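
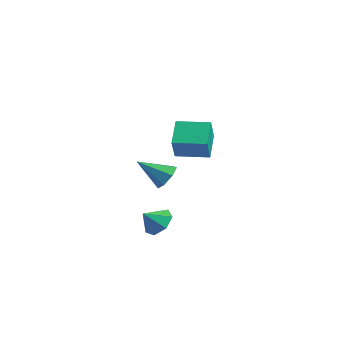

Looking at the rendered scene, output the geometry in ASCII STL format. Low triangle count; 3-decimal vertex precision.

solid 
facet normal 0.231 0.693 -0.683
outer loop
vertex -0.31 0.048 -3.329
vertex -0.683 0.62 -2.875
vertex 0.101 0.381 -2.852
endloop
endfacet
facet normal 0.496 -0.852 0.168
outer loop
vertex -0.31 0.048 -3.329
vertex 0.101 0.381 -2.852
vertex -0.917 -0.08 -2.185
endloop
endfacet
facet normal 0.231 0.693 -0.683
outer loop
vertex 0.101 0.381 -2.852
vertex -0.683 0.62 -2.875
vertex -0.079 0.894 -2.393
endloop
endfacet
facet normal 0.622 -0.390 0.679
outer loop
vertex 0.101 0.381 -2.852
vertex -0.079 0.894 -2.393
vertex -0.917 -0.08 -2.185
endloop
endfacet
facet normal 0.231 0.693 -0.683
outer loop
vertex -0.079 0.894 -2.393
vertex -0.683 0.62 -2.875
vertex -0.714 1.2 -2.297
endloop
endfacet
facet normal 0.176 0.058 0.983
outer loop
vertex -0.079 0.894 -2.393
vertex -0.714 1.2 -2.297
vertex -0.917 -0.08 -2.185
endloop
endfacet
facet normal 0.231 0.693 -0.683
outer loop
vertex -0.714 1.2 -2.297
vertex -0.683 0.62 -2.875
vertex -1.326 1.07 -2.636
endloop
endfacet
facet normal -0.504 0.154 0.850
outer loop
vertex -0.714 1.2 -2.297
vertex -1.326 1.07 -2.636
vertex -0.917 -0.08 -2.185
endloop
endfacet
facet normal 0.230 0.692 -0.684
outer loop
vertex -1.326 1.07 -2.636
vertex -0.683 0.62 -2.875
vertex -1.454 0.6 -3.155
endloop
endfacet
facet normal -0.908 -0.174 0.381
outer loop
vertex -1.326 1.07 -2.636
vertex -1.454 0.6 -3.155
vertex -0.917 -0.08 -2.185
endloop
endfacet
facet normal 0.230 0.692 -0.684
outer loop
vertex -1.454 0.6 -3.155
vertex -0.683 0.62 -2.875
vertex -1.002 0.145 -3.463
endloop
endfacet
facet normal -0.731 -0.678 -0.071
outer loop
vertex -1.454 0.6 -3.155
vertex -1.002 0.145 -3.463
vertex -0.917 -0.08 -2.185
endloop
endfacet
facet normal 0.230 0.693 -0.684
outer loop
vertex -1.002 0.145 -3.463
vertex -0.683 0.62 -2.875
vertex -0.31 0.048 -3.329
endloop
endfacet
facet normal -0.105 -0.981 -0.166
outer loop
vertex -1.002 0.145 -3.463
vertex -0.31 0.048 -3.329
vertex -0.917 -0.08 -2.185
endloop
endfacet
facet normal 0.571 0.591 -0.570
outer loop
vertex -2.478 2.976 -1.404
vertex -3.101 3.196 -1.8
vertex -2.797 3.513 -1.167
endloop
endfacet
facet normal 0.400 -0.160 0.902
outer loop
vertex -2.478 2.976 -1.404
vertex -2.797 3.513 -1.167
vertex -4.059 2.204 -0.84
endloop
endfacet
facet normal 0.571 0.591 -0.570
outer loop
vertex -2.797 3.513 -1.167
vertex -3.101 3.196 -1.8
vertex -3.345 3.812 -1.406
endloop
endfacet
facet normal -0.177 0.396 0.901
outer loop
vertex -2.797 3.513 -1.167
vertex -3.345 3.812 -1.406
vertex -4.059 2.204 -0.84
endloop
endfacet
facet normal 0.571 0.591 -0.570
outer loop
vertex -3.345 3.812 -1.406
vertex -3.101 3.196 -1.8
vertex -3.709 3.646 -1.942
endloop
endfacet
facet normal -0.786 0.484 0.384
outer loop
vertex -3.345 3.812 -1.406
vertex -3.709 3.646 -1.942
vertex -4.059 2.204 -0.84
endloop
endfacet
facet normal 0.570 0.590 -0.571
outer loop
vertex -3.709 3.646 -1.942
vertex -3.101 3.196 -1.8
vertex -3.616 3.142 -2.37
endloop
endfacet
facet normal -0.966 0.039 -0.256
outer loop
vertex -3.709 3.646 -1.942
vertex -3.616 3.142 -2.37
vertex -4.059 2.204 -0.84
endloop
endfacet
facet normal 0.570 0.591 -0.571
outer loop
vertex -3.616 3.142 -2.37
vertex -3.101 3.196 -1.8
vertex -3.134 2.678 -2.369
endloop
endfacet
facet normal -0.583 -0.607 -0.541
outer loop
vertex -3.616 3.142 -2.37
vertex -3.134 2.678 -2.369
vertex -4.059 2.204 -0.84
endloop
endfacet
facet normal 0.570 0.591 -0.571
outer loop
vertex -3.134 2.678 -2.369
vertex -3.101 3.196 -1.8
vertex -2.628 2.605 -1.939
endloop
endfacet
facet normal 0.076 -0.964 -0.253
outer loop
vertex -3.134 2.678 -2.369
vertex -2.628 2.605 -1.939
vertex -4.059 2.204 -0.84
endloop
endfacet
facet normal 0.571 0.591 -0.570
outer loop
vertex -2.628 2.605 -1.939
vertex -3.101 3.196 -1.8
vertex -2.478 2.976 -1.404
endloop
endfacet
facet normal 0.512 -0.766 0.388
outer loop
vertex -2.628 2.605 -1.939
vertex -2.478 2.976 -1.404
vertex -4.059 2.204 -0.84
endloop
endfacet
facet normal -0.317 0.417 -0.852
outer loop
vertex 0.241 0.991 2.737
vertex 1.394 1.95 2.777
vertex 1.024 0.08 2.0
endloop
endfacet
facet normal -0.769 -0.639 -0.027
outer loop
vertex 1.426 -0.45 3.083
vertex 0.241 0.991 2.737
vertex 1.024 0.08 2.0
endloop
endfacet
facet normal -0.317 0.417 -0.852
outer loop
vertex 1.024 0.08 2.0
vertex 1.394 1.95 2.777
vertex 2.177 1.038 2.04
endloop
endfacet
facet normal 0.555 -0.647 -0.523
outer loop
vertex 2.177 1.038 2.04
vertex 1.426 -0.45 3.083
vertex 1.024 0.08 2.0
endloop
endfacet
facet normal -0.556 0.646 0.523
outer loop
vertex 0.241 0.991 2.737
vertex 1.796 1.42 3.86
vertex 1.394 1.95 2.777
endloop
endfacet
facet normal -0.769 -0.639 -0.027
outer loop
vertex 0.643 0.462 3.82
vertex 0.241 0.991 2.737
vertex 1.426 -0.45 3.083
endloop
endfacet
facet normal -0.556 0.647 0.522
outer loop
vertex 0.643 0.462 3.82
vertex 1.796 1.42 3.86
vertex 0.241 0.991 2.737
endloop
endfacet
facet normal 0.769 0.639 0.027
outer loop
vertex 1.394 1.95 2.777
vertex 1.796 1.42 3.86
vertex 2.177 1.038 2.04
endloop
endfacet
facet normal 0.556 -0.647 -0.522
outer loop
vertex 2.579 0.509 3.123
vertex 1.426 -0.45 3.083
vertex 2.177 1.038 2.04
endloop
endfacet
facet normal 0.769 0.639 0.027
outer loop
vertex 2.177 1.038 2.04
vertex 1.796 1.42 3.86
vertex 2.579 0.509 3.123
endloop
endfacet
facet normal 0.317 -0.417 0.852
outer loop
vertex 2.579 0.509 3.123
vertex 0.643 0.462 3.82
vertex 1.426 -0.45 3.083
endloop
endfacet
facet normal 0.317 -0.417 0.852
outer loop
vertex 1.796 1.42 3.86
vertex 0.643 0.462 3.82
vertex 2.579 0.509 3.123
endloop
endfacet

endsolid


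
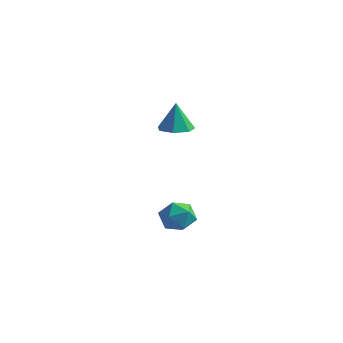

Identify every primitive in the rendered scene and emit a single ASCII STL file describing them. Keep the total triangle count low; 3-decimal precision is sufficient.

solid 
facet normal 0.047 -0.065 -0.997
outer loop
vertex -2.905 0.332 3.003
vertex -3.676 -0.381 3.013
vertex -3.752 0.663 2.941
endloop
endfacet
facet normal 0.306 0.860 0.409
outer loop
vertex -2.905 0.332 3.003
vertex -3.752 0.663 2.941
vertex -3.764 -0.259 4.887
endloop
endfacet
facet normal 0.047 -0.065 -0.997
outer loop
vertex -3.752 0.663 2.941
vertex -3.676 -0.381 3.013
vertex -4.541 0.208 2.934
endloop
endfacet
facet normal -0.465 0.801 0.377
outer loop
vertex -3.752 0.663 2.941
vertex -4.541 0.208 2.934
vertex -3.764 -0.259 4.887
endloop
endfacet
facet normal 0.047 -0.065 -0.997
outer loop
vertex -4.541 0.208 2.934
vertex -3.676 -0.381 3.013
vertex -4.679 -0.691 2.986
endloop
endfacet
facet normal -0.903 0.162 0.398
outer loop
vertex -4.541 0.208 2.934
vertex -4.679 -0.691 2.986
vertex -3.764 -0.259 4.887
endloop
endfacet
facet normal 0.047 -0.066 -0.997
outer loop
vertex -4.679 -0.691 2.986
vertex -3.676 -0.381 3.013
vertex -4.061 -1.357 3.059
endloop
endfacet
facet normal -0.676 -0.578 0.457
outer loop
vertex -4.679 -0.691 2.986
vertex -4.061 -1.357 3.059
vertex -3.764 -0.259 4.887
endloop
endfacet
facet normal 0.047 -0.065 -0.997
outer loop
vertex -4.061 -1.357 3.059
vertex -3.676 -0.381 3.013
vertex -3.153 -1.288 3.097
endloop
endfacet
facet normal 0.044 -0.860 0.509
outer loop
vertex -4.061 -1.357 3.059
vertex -3.153 -1.288 3.097
vertex -3.764 -0.259 4.887
endloop
endfacet
facet normal 0.047 -0.065 -0.997
outer loop
vertex -3.153 -1.288 3.097
vertex -3.676 -0.381 3.013
vertex -2.639 -0.537 3.072
endloop
endfacet
facet normal 0.715 -0.472 0.516
outer loop
vertex -3.153 -1.288 3.097
vertex -2.639 -0.537 3.072
vertex -3.764 -0.259 4.887
endloop
endfacet
facet normal 0.047 -0.065 -0.997
outer loop
vertex -2.639 -0.537 3.072
vertex -3.676 -0.381 3.013
vertex -2.905 0.332 3.003
endloop
endfacet
facet normal 0.832 0.292 0.471
outer loop
vertex -2.639 -0.537 3.072
vertex -2.905 0.332 3.003
vertex -3.764 -0.259 4.887
endloop
endfacet
facet normal -0.327 0.449 0.831
outer loop
vertex -3.776 -0.682 -2.835
vertex -3.12 -1.388 -2.195
vertex -2.691 -0.382 -2.57
endloop
endfacet
facet normal -0.319 0.905 0.282
outer loop
vertex -3.776 -0.682 -2.835
vertex -2.691 -0.382 -2.57
vertex -3.099 -0.194 -3.636
endloop
endfacet
facet normal -0.734 0.638 -0.232
outer loop
vertex -3.776 -0.682 -2.835
vertex -3.099 -0.194 -3.636
vertex -3.782 -1.083 -3.919
endloop
endfacet
facet normal -1.000 0.016 -0.000
outer loop
vertex -3.776 -0.682 -2.835
vertex -3.782 -1.083 -3.919
vertex -3.794 -1.822 -3.029
endloop
endfacet
facet normal -0.748 -0.100 0.656
outer loop
vertex -3.776 -0.682 -2.835
vertex -3.794 -1.822 -3.029
vertex -3.12 -1.388 -2.195
endloop
endfacet
facet normal 0.348 0.937 0.032
outer loop
vertex -3.099 -0.194 -3.636
vertex -2.691 -0.382 -2.57
vertex -2.026 -0.598 -3.491
endloop
endfacet
facet normal 0.336 0.200 0.920
outer loop
vertex -2.691 -0.382 -2.57
vertex -3.12 -1.388 -2.195
vertex -2.038 -1.337 -2.601
endloop
endfacet
facet normal -0.345 -0.689 0.638
outer loop
vertex -3.12 -1.388 -2.195
vertex -3.794 -1.822 -3.029
vertex -2.721 -2.226 -2.884
endloop
endfacet
facet normal -0.753 -0.501 -0.426
outer loop
vertex -3.794 -1.822 -3.029
vertex -3.782 -1.083 -3.919
vertex -3.129 -2.038 -3.95
endloop
endfacet
facet normal -0.324 0.504 -0.801
outer loop
vertex -3.782 -1.083 -3.919
vertex -3.099 -0.194 -3.636
vertex -2.7 -1.032 -4.325
endloop
endfacet
facet normal 1.000 -0.016 0.000
outer loop
vertex -2.044 -1.738 -3.685
vertex -2.026 -0.598 -3.491
vertex -2.038 -1.337 -2.601
endloop
endfacet
facet normal 0.734 -0.638 0.232
outer loop
vertex -2.044 -1.738 -3.685
vertex -2.038 -1.337 -2.601
vertex -2.721 -2.226 -2.884
endloop
endfacet
facet normal 0.319 -0.905 -0.282
outer loop
vertex -2.044 -1.738 -3.685
vertex -2.721 -2.226 -2.884
vertex -3.129 -2.038 -3.95
endloop
endfacet
facet normal 0.327 -0.449 -0.831
outer loop
vertex -2.044 -1.738 -3.685
vertex -3.129 -2.038 -3.95
vertex -2.7 -1.032 -4.325
endloop
endfacet
facet normal 0.748 0.100 -0.656
outer loop
vertex -2.044 -1.738 -3.685
vertex -2.7 -1.032 -4.325
vertex -2.026 -0.598 -3.491
endloop
endfacet
facet normal 0.753 0.501 0.426
outer loop
vertex -2.038 -1.337 -2.601
vertex -2.026 -0.598 -3.491
vertex -2.691 -0.382 -2.57
endloop
endfacet
facet normal 0.324 -0.504 0.801
outer loop
vertex -2.721 -2.226 -2.884
vertex -2.038 -1.337 -2.601
vertex -3.12 -1.388 -2.195
endloop
endfacet
facet normal -0.348 -0.937 -0.032
outer loop
vertex -3.129 -2.038 -3.95
vertex -2.721 -2.226 -2.884
vertex -3.794 -1.822 -3.029
endloop
endfacet
facet normal -0.336 -0.200 -0.920
outer loop
vertex -2.7 -1.032 -4.325
vertex -3.129 -2.038 -3.95
vertex -3.782 -1.083 -3.919
endloop
endfacet
facet normal 0.345 0.689 -0.638
outer loop
vertex -2.026 -0.598 -3.491
vertex -2.7 -1.032 -4.325
vertex -3.099 -0.194 -3.636
endloop
endfacet

endsolid


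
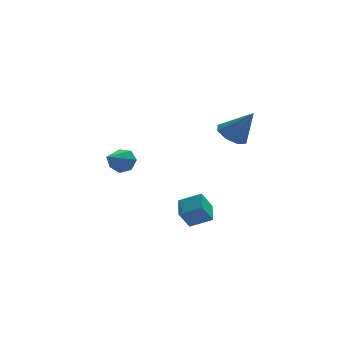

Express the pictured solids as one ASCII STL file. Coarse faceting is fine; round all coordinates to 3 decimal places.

solid 
facet normal -0.494 0.289 -0.820
outer loop
vertex 3.426 0.248 2.89
vertex 2.961 -0.463 2.92
vertex 2.884 0.32 3.242
endloop
endfacet
facet normal 0.426 0.753 0.501
outer loop
vertex 3.426 0.248 2.89
vertex 2.884 0.32 3.242
vertex 3.839 -0.977 4.38
endloop
endfacet
facet normal -0.493 0.289 -0.821
outer loop
vertex 2.884 0.32 3.242
vertex 2.961 -0.463 2.92
vertex 2.386 -0.066 3.405
endloop
endfacet
facet normal -0.180 0.571 0.801
outer loop
vertex 2.884 0.32 3.242
vertex 2.386 -0.066 3.405
vertex 3.839 -0.977 4.38
endloop
endfacet
facet normal -0.493 0.289 -0.821
outer loop
vertex 2.386 -0.066 3.405
vertex 2.961 -0.463 2.92
vertex 2.225 -0.685 3.284
endloop
endfacet
facet normal -0.564 -0.015 0.826
outer loop
vertex 2.386 -0.066 3.405
vertex 2.225 -0.685 3.284
vertex 3.839 -0.977 4.38
endloop
endfacet
facet normal -0.493 0.288 -0.821
outer loop
vertex 2.225 -0.685 3.284
vertex 2.961 -0.463 2.92
vertex 2.495 -1.174 2.95
endloop
endfacet
facet normal -0.500 -0.659 0.561
outer loop
vertex 2.225 -0.685 3.284
vertex 2.495 -1.174 2.95
vertex 3.839 -0.977 4.38
endloop
endfacet
facet normal -0.494 0.289 -0.820
outer loop
vertex 2.495 -1.174 2.95
vertex 2.961 -0.463 2.92
vertex 3.038 -1.246 2.598
endloop
endfacet
facet normal -0.027 -0.987 0.161
outer loop
vertex 2.495 -1.174 2.95
vertex 3.038 -1.246 2.598
vertex 3.839 -0.977 4.38
endloop
endfacet
facet normal -0.494 0.289 -0.820
outer loop
vertex 3.038 -1.246 2.598
vertex 2.961 -0.463 2.92
vertex 3.535 -0.859 2.435
endloop
endfacet
facet normal 0.580 -0.803 -0.139
outer loop
vertex 3.038 -1.246 2.598
vertex 3.535 -0.859 2.435
vertex 3.839 -0.977 4.38
endloop
endfacet
facet normal -0.494 0.289 -0.820
outer loop
vertex 3.535 -0.859 2.435
vertex 2.961 -0.463 2.92
vertex 3.696 -0.241 2.556
endloop
endfacet
facet normal 0.962 -0.219 -0.164
outer loop
vertex 3.535 -0.859 2.435
vertex 3.696 -0.241 2.556
vertex 3.839 -0.977 4.38
endloop
endfacet
facet normal -0.493 0.288 -0.821
outer loop
vertex 3.696 -0.241 2.556
vertex 2.961 -0.463 2.92
vertex 3.426 0.248 2.89
endloop
endfacet
facet normal 0.899 0.427 0.102
outer loop
vertex 3.696 -0.241 2.556
vertex 3.426 0.248 2.89
vertex 3.839 -0.977 4.38
endloop
endfacet
facet normal 0.567 0.677 -0.470
outer loop
vertex -1.145 2.668 0.988
vertex -1.578 2.615 0.39
vertex -1.644 3.072 0.968
endloop
endfacet
facet normal 0.049 0.110 0.993
outer loop
vertex -1.145 2.668 0.988
vertex -1.644 3.072 0.968
vertex -2.542 1.465 1.19
endloop
endfacet
facet normal 0.567 0.676 -0.470
outer loop
vertex -1.644 3.072 0.968
vertex -1.578 2.615 0.39
vertex -2.093 3.132 0.513
endloop
endfacet
facet normal -0.612 0.433 0.661
outer loop
vertex -1.644 3.072 0.968
vertex -2.093 3.132 0.513
vertex -2.542 1.465 1.19
endloop
endfacet
facet normal 0.567 0.676 -0.470
outer loop
vertex -2.093 3.132 0.513
vertex -1.578 2.615 0.39
vertex -2.154 2.802 -0.035
endloop
endfacet
facet normal -0.969 0.245 -0.040
outer loop
vertex -2.093 3.132 0.513
vertex -2.154 2.802 -0.035
vertex -2.542 1.465 1.19
endloop
endfacet
facet normal 0.567 0.676 -0.471
outer loop
vertex -2.154 2.802 -0.035
vertex -1.578 2.615 0.39
vertex -1.781 2.331 -0.262
endloop
endfacet
facet normal -0.751 -0.314 -0.581
outer loop
vertex -2.154 2.802 -0.035
vertex -1.781 2.331 -0.262
vertex -2.542 1.465 1.19
endloop
endfacet
facet normal 0.567 0.676 -0.471
outer loop
vertex -1.781 2.331 -0.262
vertex -1.578 2.615 0.39
vertex -1.256 2.074 0.001
endloop
endfacet
facet normal -0.124 -0.822 -0.555
outer loop
vertex -1.781 2.331 -0.262
vertex -1.256 2.074 0.001
vertex -2.542 1.465 1.19
endloop
endfacet
facet normal 0.568 0.676 -0.469
outer loop
vertex -1.256 2.074 0.001
vertex -1.578 2.615 0.39
vertex -0.973 2.223 0.558
endloop
endfacet
facet normal 0.440 -0.898 0.016
outer loop
vertex -1.256 2.074 0.001
vertex -0.973 2.223 0.558
vertex -2.542 1.465 1.19
endloop
endfacet
facet normal 0.568 0.675 -0.471
outer loop
vertex -0.973 2.223 0.558
vertex -1.578 2.615 0.39
vertex -1.145 2.668 0.988
endloop
endfacet
facet normal 0.518 -0.483 0.706
outer loop
vertex -0.973 2.223 0.558
vertex -1.145 2.668 0.988
vertex -2.542 1.465 1.19
endloop
endfacet
facet normal -0.504 -0.200 0.840
outer loop
vertex 1.725 0.176 -1.935
vertex 1.953 1.294 -1.532
vertex 0.688 0.576 -2.461
endloop
endfacet
facet normal -0.188 -0.924 -0.332
outer loop
vertex 1.267 0.806 -3.428
vertex 1.725 0.176 -1.935
vertex 0.688 0.576 -2.461
endloop
endfacet
facet normal -0.504 -0.199 0.840
outer loop
vertex 0.688 0.576 -2.461
vertex 1.953 1.294 -1.532
vertex 0.916 1.694 -2.059
endloop
endfacet
facet normal -0.843 0.326 -0.427
outer loop
vertex 0.916 1.694 -2.059
vertex 1.267 0.806 -3.428
vertex 0.688 0.576 -2.461
endloop
endfacet
facet normal 0.843 -0.326 0.427
outer loop
vertex 1.725 0.176 -1.935
vertex 2.532 1.524 -2.499
vertex 1.953 1.294 -1.532
endloop
endfacet
facet normal -0.188 -0.924 -0.332
outer loop
vertex 2.304 0.406 -2.901
vertex 1.725 0.176 -1.935
vertex 1.267 0.806 -3.428
endloop
endfacet
facet normal 0.843 -0.326 0.428
outer loop
vertex 2.304 0.406 -2.901
vertex 2.532 1.524 -2.499
vertex 1.725 0.176 -1.935
endloop
endfacet
facet normal 0.188 0.924 0.332
outer loop
vertex 1.953 1.294 -1.532
vertex 2.532 1.524 -2.499
vertex 0.916 1.694 -2.059
endloop
endfacet
facet normal -0.843 0.326 -0.428
outer loop
vertex 1.495 1.924 -3.025
vertex 1.267 0.806 -3.428
vertex 0.916 1.694 -2.059
endloop
endfacet
facet normal 0.188 0.924 0.333
outer loop
vertex 0.916 1.694 -2.059
vertex 2.532 1.524 -2.499
vertex 1.495 1.924 -3.025
endloop
endfacet
facet normal 0.504 0.200 -0.840
outer loop
vertex 1.495 1.924 -3.025
vertex 2.304 0.406 -2.901
vertex 1.267 0.806 -3.428
endloop
endfacet
facet normal 0.503 0.200 -0.841
outer loop
vertex 2.532 1.524 -2.499
vertex 2.304 0.406 -2.901
vertex 1.495 1.924 -3.025
endloop
endfacet

endsolid


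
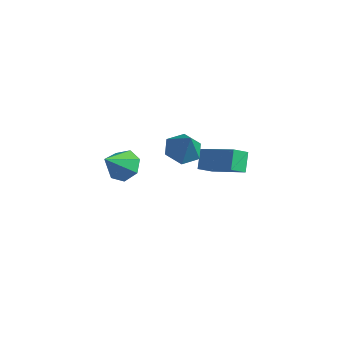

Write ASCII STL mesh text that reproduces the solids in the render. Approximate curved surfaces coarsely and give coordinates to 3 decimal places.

solid 
facet normal 0.075 0.720 -0.690
outer loop
vertex -1.11 -2.458 1.283
vertex -1.656 -2.842 0.823
vertex -1.781 -2.281 1.395
endloop
endfacet
facet normal 0.223 0.251 0.942
outer loop
vertex -1.11 -2.458 1.283
vertex -1.781 -2.281 1.395
vertex -1.764 -3.878 1.817
endloop
endfacet
facet normal 0.076 0.720 -0.690
outer loop
vertex -1.781 -2.281 1.395
vertex -1.656 -2.842 0.823
vertex -2.358 -2.526 1.076
endloop
endfacet
facet normal -0.540 0.210 0.815
outer loop
vertex -1.781 -2.281 1.395
vertex -2.358 -2.526 1.076
vertex -1.764 -3.878 1.817
endloop
endfacet
facet normal 0.075 0.720 -0.690
outer loop
vertex -2.358 -2.526 1.076
vertex -1.656 -2.842 0.823
vertex -2.406 -3.008 0.568
endloop
endfacet
facet normal -0.921 -0.235 0.310
outer loop
vertex -2.358 -2.526 1.076
vertex -2.406 -3.008 0.568
vertex -1.764 -3.878 1.817
endloop
endfacet
facet normal 0.075 0.720 -0.689
outer loop
vertex -2.406 -3.008 0.568
vertex -1.656 -2.842 0.823
vertex -1.89 -3.365 0.251
endloop
endfacet
facet normal -0.636 -0.747 -0.194
outer loop
vertex -2.406 -3.008 0.568
vertex -1.89 -3.365 0.251
vertex -1.764 -3.878 1.817
endloop
endfacet
facet normal 0.076 0.720 -0.690
outer loop
vertex -1.89 -3.365 0.251
vertex -1.656 -2.842 0.823
vertex -1.197 -3.328 0.366
endloop
endfacet
facet normal 0.103 -0.943 -0.317
outer loop
vertex -1.89 -3.365 0.251
vertex -1.197 -3.328 0.366
vertex -1.764 -3.878 1.817
endloop
endfacet
facet normal 0.075 0.720 -0.690
outer loop
vertex -1.197 -3.328 0.366
vertex -1.656 -2.842 0.823
vertex -0.85 -2.924 0.825
endloop
endfacet
facet normal 0.739 -0.673 0.034
outer loop
vertex -1.197 -3.328 0.366
vertex -0.85 -2.924 0.825
vertex -1.764 -3.878 1.817
endloop
endfacet
facet normal 0.075 0.720 -0.690
outer loop
vertex -0.85 -2.924 0.825
vertex -1.656 -2.842 0.823
vertex -1.11 -2.458 1.283
endloop
endfacet
facet normal 0.792 -0.142 0.594
outer loop
vertex -0.85 -2.924 0.825
vertex -1.11 -2.458 1.283
vertex -1.764 -3.878 1.817
endloop
endfacet
facet normal -0.470 0.205 -0.859
outer loop
vertex -0.441 -0.605 0.174
vertex -0.882 0.01 0.562
vertex -0.136 0.188 0.196
endloop
endfacet
facet normal 0.933 -0.358 -0.044
outer loop
vertex -0.441 -0.605 0.174
vertex -0.136 0.188 0.196
vertex -0.238 -0.27 1.738
endloop
endfacet
facet normal -0.470 0.203 -0.859
outer loop
vertex -0.136 0.188 0.196
vertex -0.882 0.01 0.562
vertex -0.577 0.803 0.583
endloop
endfacet
facet normal 0.852 0.485 0.200
outer loop
vertex -0.136 0.188 0.196
vertex -0.577 0.803 0.583
vertex -0.238 -0.27 1.738
endloop
endfacet
facet normal -0.470 0.204 -0.859
outer loop
vertex -0.577 0.803 0.583
vertex -0.882 0.01 0.562
vertex -1.323 0.624 0.949
endloop
endfacet
facet normal 0.141 0.746 0.651
outer loop
vertex -0.577 0.803 0.583
vertex -1.323 0.624 0.949
vertex -0.238 -0.27 1.738
endloop
endfacet
facet normal -0.470 0.204 -0.859
outer loop
vertex -1.323 0.624 0.949
vertex -0.882 0.01 0.562
vertex -1.628 -0.169 0.928
endloop
endfacet
facet normal -0.488 0.165 0.857
outer loop
vertex -1.323 0.624 0.949
vertex -1.628 -0.169 0.928
vertex -0.238 -0.27 1.738
endloop
endfacet
facet normal -0.470 0.204 -0.859
outer loop
vertex -1.628 -0.169 0.928
vertex -0.882 0.01 0.562
vertex -1.187 -0.784 0.54
endloop
endfacet
facet normal -0.406 -0.678 0.613
outer loop
vertex -1.628 -0.169 0.928
vertex -1.187 -0.784 0.54
vertex -0.238 -0.27 1.738
endloop
endfacet
facet normal -0.470 0.204 -0.859
outer loop
vertex -1.187 -0.784 0.54
vertex -0.882 0.01 0.562
vertex -0.441 -0.605 0.174
endloop
endfacet
facet normal 0.304 -0.939 0.162
outer loop
vertex -1.187 -0.784 0.54
vertex -0.441 -0.605 0.174
vertex -0.238 -0.27 1.738
endloop
endfacet
facet normal -0.905 -0.017 -0.426
outer loop
vertex -1.496 1.741 -2.114
vertex -1.866 2.378 -1.353
vertex -1.274 2.467 -2.615
endloop
endfacet
facet normal 0.350 -0.602 -0.718
outer loop
vertex 0.526 2.502 -1.767
vertex -1.496 1.741 -2.114
vertex -1.274 2.467 -2.615
endloop
endfacet
facet normal -0.905 -0.017 -0.426
outer loop
vertex -1.274 2.467 -2.615
vertex -1.866 2.378 -1.353
vertex -1.644 3.105 -1.854
endloop
endfacet
facet normal 0.244 0.798 -0.551
outer loop
vertex -1.644 3.105 -1.854
vertex 0.526 2.502 -1.767
vertex -1.274 2.467 -2.615
endloop
endfacet
facet normal -0.244 -0.799 0.550
outer loop
vertex -1.496 1.741 -2.114
vertex -0.066 2.413 -0.505
vertex -1.866 2.378 -1.353
endloop
endfacet
facet normal 0.350 -0.602 -0.718
outer loop
vertex 0.304 1.775 -1.266
vertex -1.496 1.741 -2.114
vertex 0.526 2.502 -1.767
endloop
endfacet
facet normal -0.244 -0.798 0.551
outer loop
vertex 0.304 1.775 -1.266
vertex -0.066 2.413 -0.505
vertex -1.496 1.741 -2.114
endloop
endfacet
facet normal -0.350 0.602 0.718
outer loop
vertex -1.866 2.378 -1.353
vertex -0.066 2.413 -0.505
vertex -1.644 3.105 -1.854
endloop
endfacet
facet normal 0.244 0.799 -0.550
outer loop
vertex 0.156 3.139 -1.006
vertex 0.526 2.502 -1.767
vertex -1.644 3.105 -1.854
endloop
endfacet
facet normal -0.350 0.602 0.718
outer loop
vertex -1.644 3.105 -1.854
vertex -0.066 2.413 -0.505
vertex 0.156 3.139 -1.006
endloop
endfacet
facet normal 0.905 0.017 0.426
outer loop
vertex 0.156 3.139 -1.006
vertex 0.304 1.775 -1.266
vertex 0.526 2.502 -1.767
endloop
endfacet
facet normal 0.905 0.017 0.426
outer loop
vertex -0.066 2.413 -0.505
vertex 0.304 1.775 -1.266
vertex 0.156 3.139 -1.006
endloop
endfacet

endsolid


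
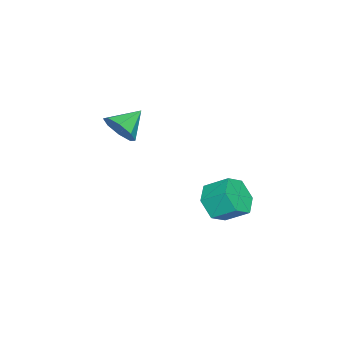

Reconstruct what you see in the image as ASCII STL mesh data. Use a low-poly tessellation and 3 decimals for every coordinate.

solid 
facet normal 0.779 -0.414 -0.470
outer loop
vertex -1.784 -2.419 1.148
vertex -2.38 -2.679 0.389
vertex -1.822 -1.878 0.608
endloop
endfacet
facet normal 0.134 0.705 0.697
outer loop
vertex -1.784 -2.419 1.148
vertex -1.822 -1.878 0.608
vertex -3.58 -2.041 1.111
endloop
endfacet
facet normal 0.780 -0.415 -0.469
outer loop
vertex -1.822 -1.878 0.608
vertex -2.38 -2.679 0.389
vertex -2.187 -1.807 -0.061
endloop
endfacet
facet normal -0.053 0.990 0.134
outer loop
vertex -1.822 -1.878 0.608
vertex -2.187 -1.807 -0.061
vertex -3.58 -2.041 1.111
endloop
endfacet
facet normal 0.780 -0.415 -0.469
outer loop
vertex -2.187 -1.807 -0.061
vertex -2.38 -2.679 0.389
vertex -2.665 -2.246 -0.467
endloop
endfacet
facet normal -0.444 0.819 -0.364
outer loop
vertex -2.187 -1.807 -0.061
vertex -2.665 -2.246 -0.467
vertex -3.58 -2.041 1.111
endloop
endfacet
facet normal 0.780 -0.414 -0.469
outer loop
vertex -2.665 -2.246 -0.467
vertex -2.38 -2.679 0.389
vertex -2.975 -2.939 -0.371
endloop
endfacet
facet normal -0.810 0.292 -0.508
outer loop
vertex -2.665 -2.246 -0.467
vertex -2.975 -2.939 -0.371
vertex -3.58 -2.041 1.111
endloop
endfacet
facet normal 0.780 -0.414 -0.469
outer loop
vertex -2.975 -2.939 -0.371
vertex -2.38 -2.679 0.389
vertex -2.937 -3.48 0.169
endloop
endfacet
facet normal -0.936 -0.279 -0.213
outer loop
vertex -2.975 -2.939 -0.371
vertex -2.937 -3.48 0.169
vertex -3.58 -2.041 1.111
endloop
endfacet
facet normal 0.780 -0.414 -0.470
outer loop
vertex -2.937 -3.48 0.169
vertex -2.38 -2.679 0.389
vertex -2.572 -3.551 0.838
endloop
endfacet
facet normal -0.749 -0.563 0.349
outer loop
vertex -2.937 -3.48 0.169
vertex -2.572 -3.551 0.838
vertex -3.58 -2.041 1.111
endloop
endfacet
facet normal 0.779 -0.414 -0.470
outer loop
vertex -2.572 -3.551 0.838
vertex -2.38 -2.679 0.389
vertex -2.094 -3.112 1.244
endloop
endfacet
facet normal -0.359 -0.393 0.847
outer loop
vertex -2.572 -3.551 0.838
vertex -2.094 -3.112 1.244
vertex -3.58 -2.041 1.111
endloop
endfacet
facet normal 0.779 -0.414 -0.470
outer loop
vertex -2.094 -3.112 1.244
vertex -2.38 -2.679 0.389
vertex -1.784 -2.419 1.148
endloop
endfacet
facet normal 0.008 0.134 0.991
outer loop
vertex -2.094 -3.112 1.244
vertex -1.784 -2.419 1.148
vertex -3.58 -2.041 1.111
endloop
endfacet
facet normal 0.018 -0.830 -0.558
outer loop
vertex -0.242 2.586 -3.053
vertex -1.277 2.38 -2.781
vertex -1.054 2.979 -3.664
endloop
endfacet
facet normal 0.667 0.427 -0.611
outer loop
vertex -0.242 2.586 -3.053
vertex -1.054 2.979 -3.664
vertex -0.268 3.747 -2.271
endloop
endfacet
facet normal 0.666 0.427 -0.611
outer loop
vertex -0.268 3.747 -2.271
vertex -1.054 2.979 -3.664
vertex -1.081 4.14 -2.882
endloop
endfacet
facet normal -0.019 0.829 0.559
outer loop
vertex -0.268 3.747 -2.271
vertex -1.081 4.14 -2.882
vertex -1.303 3.54 -1.999
endloop
endfacet
facet normal 0.018 -0.830 -0.558
outer loop
vertex -1.054 2.979 -3.664
vertex -1.277 2.38 -2.781
vertex -2.09 2.773 -3.392
endloop
endfacet
facet normal -0.312 0.526 -0.791
outer loop
vertex -1.054 2.979 -3.664
vertex -2.09 2.773 -3.392
vertex -1.081 4.14 -2.882
endloop
endfacet
facet normal -0.313 0.526 -0.791
outer loop
vertex -1.081 4.14 -2.882
vertex -2.09 2.773 -3.392
vertex -2.116 3.933 -2.61
endloop
endfacet
facet normal -0.019 0.829 0.559
outer loop
vertex -1.081 4.14 -2.882
vertex -2.116 3.933 -2.61
vertex -1.303 3.54 -1.999
endloop
endfacet
facet normal 0.019 -0.829 -0.559
outer loop
vertex -2.09 2.773 -3.392
vertex -1.277 2.38 -2.781
vertex -2.312 2.173 -2.509
endloop
endfacet
facet normal -0.979 0.099 -0.179
outer loop
vertex -2.09 2.773 -3.392
vertex -2.312 2.173 -2.509
vertex -2.116 3.933 -2.61
endloop
endfacet
facet normal -0.979 0.099 -0.179
outer loop
vertex -2.116 3.933 -2.61
vertex -2.312 2.173 -2.509
vertex -2.338 3.334 -1.727
endloop
endfacet
facet normal -0.018 0.830 0.558
outer loop
vertex -2.116 3.933 -2.61
vertex -2.338 3.334 -1.727
vertex -1.303 3.54 -1.999
endloop
endfacet
facet normal 0.019 -0.829 -0.559
outer loop
vertex -2.312 2.173 -2.509
vertex -1.277 2.38 -2.781
vertex -1.499 1.78 -1.898
endloop
endfacet
facet normal -0.666 -0.427 0.612
outer loop
vertex -2.312 2.173 -2.509
vertex -1.499 1.78 -1.898
vertex -2.338 3.334 -1.727
endloop
endfacet
facet normal -0.666 -0.427 0.611
outer loop
vertex -2.338 3.334 -1.727
vertex -1.499 1.78 -1.898
vertex -1.526 2.941 -1.116
endloop
endfacet
facet normal -0.018 0.830 0.558
outer loop
vertex -2.338 3.334 -1.727
vertex -1.526 2.941 -1.116
vertex -1.303 3.54 -1.999
endloop
endfacet
facet normal 0.019 -0.829 -0.559
outer loop
vertex -1.499 1.78 -1.898
vertex -1.277 2.38 -2.781
vertex -0.464 1.987 -2.17
endloop
endfacet
facet normal 0.313 -0.526 0.791
outer loop
vertex -1.499 1.78 -1.898
vertex -0.464 1.987 -2.17
vertex -1.526 2.941 -1.116
endloop
endfacet
facet normal 0.312 -0.526 0.791
outer loop
vertex -1.526 2.941 -1.116
vertex -0.464 1.987 -2.17
vertex -0.49 3.147 -1.388
endloop
endfacet
facet normal -0.018 0.830 0.558
outer loop
vertex -1.526 2.941 -1.116
vertex -0.49 3.147 -1.388
vertex -1.303 3.54 -1.999
endloop
endfacet
facet normal 0.018 -0.830 -0.558
outer loop
vertex -0.464 1.987 -2.17
vertex -1.277 2.38 -2.781
vertex -0.242 2.586 -3.053
endloop
endfacet
facet normal 0.979 -0.099 0.179
outer loop
vertex -0.464 1.987 -2.17
vertex -0.242 2.586 -3.053
vertex -0.49 3.147 -1.388
endloop
endfacet
facet normal 0.979 -0.099 0.179
outer loop
vertex -0.49 3.147 -1.388
vertex -0.242 2.586 -3.053
vertex -0.268 3.747 -2.271
endloop
endfacet
facet normal -0.019 0.829 0.559
outer loop
vertex -0.49 3.147 -1.388
vertex -0.268 3.747 -2.271
vertex -1.303 3.54 -1.999
endloop
endfacet

endsolid


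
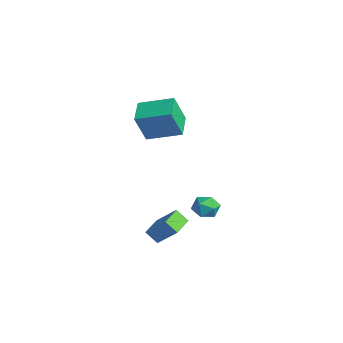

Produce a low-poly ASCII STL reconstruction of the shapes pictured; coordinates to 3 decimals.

solid 
facet normal -0.558 -0.441 -0.703
outer loop
vertex 2.014 -0.401 -4.065
vertex 1.103 0.618 -3.981
vertex 2.471 0.061 -4.717
endloop
endfacet
facet normal 0.665 -0.744 -0.061
outer loop
vertex 3.357 0.762 -3.599
vertex 2.014 -0.401 -4.065
vertex 2.471 0.061 -4.717
endloop
endfacet
facet normal -0.558 -0.441 -0.703
outer loop
vertex 2.471 0.061 -4.717
vertex 1.103 0.618 -3.981
vertex 1.559 1.08 -4.633
endloop
endfacet
facet normal 0.496 0.502 -0.708
outer loop
vertex 1.559 1.08 -4.633
vertex 3.357 0.762 -3.599
vertex 2.471 0.061 -4.717
endloop
endfacet
facet normal -0.496 -0.502 0.708
outer loop
vertex 2.014 -0.401 -4.065
vertex 1.989 1.319 -2.863
vertex 1.103 0.618 -3.981
endloop
endfacet
facet normal 0.666 -0.744 -0.062
outer loop
vertex 2.901 0.3 -2.947
vertex 2.014 -0.401 -4.065
vertex 3.357 0.762 -3.599
endloop
endfacet
facet normal -0.496 -0.502 0.708
outer loop
vertex 2.901 0.3 -2.947
vertex 1.989 1.319 -2.863
vertex 2.014 -0.401 -4.065
endloop
endfacet
facet normal -0.666 0.744 0.061
outer loop
vertex 1.103 0.618 -3.981
vertex 1.989 1.319 -2.863
vertex 1.559 1.08 -4.633
endloop
endfacet
facet normal 0.496 0.502 -0.708
outer loop
vertex 2.446 1.781 -3.515
vertex 3.357 0.762 -3.599
vertex 1.559 1.08 -4.633
endloop
endfacet
facet normal -0.665 0.744 0.061
outer loop
vertex 1.559 1.08 -4.633
vertex 1.989 1.319 -2.863
vertex 2.446 1.781 -3.515
endloop
endfacet
facet normal 0.558 0.441 0.703
outer loop
vertex 2.446 1.781 -3.515
vertex 2.901 0.3 -2.947
vertex 3.357 0.762 -3.599
endloop
endfacet
facet normal 0.558 0.441 0.703
outer loop
vertex 1.989 1.319 -2.863
vertex 2.901 0.3 -2.947
vertex 2.446 1.781 -3.515
endloop
endfacet
facet normal -0.837 0.472 -0.279
outer loop
vertex 0.947 3.82 -4.108
vertex 0.499 3.195 -3.821
vertex 0.689 3.823 -3.329
endloop
endfacet
facet normal -0.323 0.940 -0.111
outer loop
vertex 0.947 3.82 -4.108
vertex 0.689 3.823 -3.329
vertex 1.452 4.064 -3.51
endloop
endfacet
facet normal 0.238 0.812 -0.532
outer loop
vertex 0.947 3.82 -4.108
vertex 1.452 4.064 -3.51
vertex 1.733 3.586 -4.114
endloop
endfacet
facet normal 0.072 0.265 -0.962
outer loop
vertex 0.947 3.82 -4.108
vertex 1.733 3.586 -4.114
vertex 1.144 3.049 -4.306
endloop
endfacet
facet normal -0.592 0.055 -0.804
outer loop
vertex 0.947 3.82 -4.108
vertex 1.144 3.049 -4.306
vertex 0.499 3.195 -3.821
endloop
endfacet
facet normal -0.124 0.817 0.563
outer loop
vertex 1.452 4.064 -3.51
vertex 0.689 3.823 -3.329
vertex 1.316 3.591 -2.854
endloop
endfacet
facet normal -0.955 0.060 0.292
outer loop
vertex 0.689 3.823 -3.329
vertex 0.499 3.195 -3.821
vertex 0.727 3.054 -3.046
endloop
endfacet
facet normal -0.559 -0.614 -0.558
outer loop
vertex 0.499 3.195 -3.821
vertex 1.144 3.049 -4.306
vertex 1.008 2.576 -3.65
endloop
endfacet
facet normal 0.514 -0.274 -0.813
outer loop
vertex 1.144 3.049 -4.306
vertex 1.733 3.586 -4.114
vertex 1.771 2.817 -3.831
endloop
endfacet
facet normal 0.783 0.611 -0.119
outer loop
vertex 1.733 3.586 -4.114
vertex 1.452 4.064 -3.51
vertex 1.961 3.445 -3.339
endloop
endfacet
facet normal -0.072 -0.265 0.962
outer loop
vertex 1.513 2.82 -3.052
vertex 1.316 3.591 -2.854
vertex 0.727 3.054 -3.046
endloop
endfacet
facet normal -0.238 -0.812 0.532
outer loop
vertex 1.513 2.82 -3.052
vertex 0.727 3.054 -3.046
vertex 1.008 2.576 -3.65
endloop
endfacet
facet normal 0.323 -0.940 0.111
outer loop
vertex 1.513 2.82 -3.052
vertex 1.008 2.576 -3.65
vertex 1.771 2.817 -3.831
endloop
endfacet
facet normal 0.837 -0.472 0.279
outer loop
vertex 1.513 2.82 -3.052
vertex 1.771 2.817 -3.831
vertex 1.961 3.445 -3.339
endloop
endfacet
facet normal 0.592 -0.055 0.804
outer loop
vertex 1.513 2.82 -3.052
vertex 1.961 3.445 -3.339
vertex 1.316 3.591 -2.854
endloop
endfacet
facet normal -0.514 0.274 0.813
outer loop
vertex 0.727 3.054 -3.046
vertex 1.316 3.591 -2.854
vertex 0.689 3.823 -3.329
endloop
endfacet
facet normal -0.783 -0.611 0.119
outer loop
vertex 1.008 2.576 -3.65
vertex 0.727 3.054 -3.046
vertex 0.499 3.195 -3.821
endloop
endfacet
facet normal 0.124 -0.817 -0.563
outer loop
vertex 1.771 2.817 -3.831
vertex 1.008 2.576 -3.65
vertex 1.144 3.049 -4.306
endloop
endfacet
facet normal 0.955 -0.060 -0.292
outer loop
vertex 1.961 3.445 -3.339
vertex 1.771 2.817 -3.831
vertex 1.733 3.586 -4.114
endloop
endfacet
facet normal 0.559 0.614 0.558
outer loop
vertex 1.316 3.591 -2.854
vertex 1.961 3.445 -3.339
vertex 1.452 4.064 -3.51
endloop
endfacet
facet normal -0.549 -0.787 -0.281
outer loop
vertex -0.351 0.037 2.866
vertex -1.608 0.768 3.274
vertex -0.493 0.741 1.172
endloop
endfacet
facet normal 0.832 -0.483 -0.271
outer loop
vertex 0.588 2.292 1.726
vertex -0.351 0.037 2.866
vertex -0.493 0.741 1.172
endloop
endfacet
facet normal -0.549 -0.787 -0.281
outer loop
vertex -0.493 0.741 1.172
vertex -1.608 0.768 3.274
vertex -1.75 1.472 1.58
endloop
endfacet
facet normal -0.077 0.382 -0.921
outer loop
vertex -1.75 1.472 1.58
vertex 0.588 2.292 1.726
vertex -0.493 0.741 1.172
endloop
endfacet
facet normal 0.077 -0.382 0.921
outer loop
vertex -0.351 0.037 2.866
vertex -0.527 2.319 3.828
vertex -1.608 0.768 3.274
endloop
endfacet
facet normal 0.832 -0.483 -0.271
outer loop
vertex 0.73 1.588 3.42
vertex -0.351 0.037 2.866
vertex 0.588 2.292 1.726
endloop
endfacet
facet normal 0.077 -0.382 0.921
outer loop
vertex 0.73 1.588 3.42
vertex -0.527 2.319 3.828
vertex -0.351 0.037 2.866
endloop
endfacet
facet normal -0.832 0.483 0.271
outer loop
vertex -1.608 0.768 3.274
vertex -0.527 2.319 3.828
vertex -1.75 1.472 1.58
endloop
endfacet
facet normal -0.077 0.382 -0.921
outer loop
vertex -0.669 3.023 2.134
vertex 0.588 2.292 1.726
vertex -1.75 1.472 1.58
endloop
endfacet
facet normal -0.832 0.483 0.271
outer loop
vertex -1.75 1.472 1.58
vertex -0.527 2.319 3.828
vertex -0.669 3.023 2.134
endloop
endfacet
facet normal 0.549 0.787 0.281
outer loop
vertex -0.669 3.023 2.134
vertex 0.73 1.588 3.42
vertex 0.588 2.292 1.726
endloop
endfacet
facet normal 0.549 0.787 0.281
outer loop
vertex -0.527 2.319 3.828
vertex 0.73 1.588 3.42
vertex -0.669 3.023 2.134
endloop
endfacet

endsolid


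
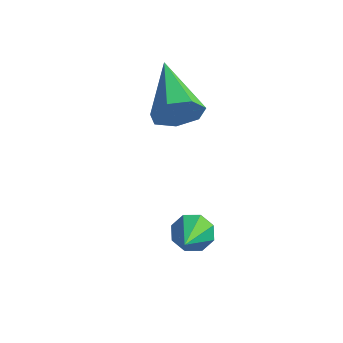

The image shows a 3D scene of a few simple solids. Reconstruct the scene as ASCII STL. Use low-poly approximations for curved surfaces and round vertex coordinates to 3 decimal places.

solid 
facet normal 0.608 -0.738 -0.291
outer loop
vertex -0.213 0.32 0.735
vertex -0.635 0.257 0.012
vertex 0.031 0.736 0.189
endloop
endfacet
facet normal 0.473 0.586 0.658
outer loop
vertex -0.213 0.32 0.735
vertex 0.031 0.736 0.189
vertex -1.925 1.823 0.628
endloop
endfacet
facet normal 0.608 -0.739 -0.291
outer loop
vertex 0.031 0.736 0.189
vertex -0.635 0.257 0.012
vertex -0.227 0.791 -0.491
endloop
endfacet
facet normal 0.465 0.879 -0.105
outer loop
vertex 0.031 0.736 0.189
vertex -0.227 0.791 -0.491
vertex -1.925 1.823 0.628
endloop
endfacet
facet normal 0.608 -0.739 -0.291
outer loop
vertex -0.227 0.791 -0.491
vertex -0.635 0.257 0.012
vertex -0.792 0.444 -0.792
endloop
endfacet
facet normal -0.047 0.697 -0.715
outer loop
vertex -0.227 0.791 -0.491
vertex -0.792 0.444 -0.792
vertex -1.925 1.823 0.628
endloop
endfacet
facet normal 0.607 -0.739 -0.291
outer loop
vertex -0.792 0.444 -0.792
vertex -0.635 0.257 0.012
vertex -1.24 -0.044 -0.487
endloop
endfacet
facet normal -0.678 0.177 -0.713
outer loop
vertex -0.792 0.444 -0.792
vertex -1.24 -0.044 -0.487
vertex -1.925 1.823 0.628
endloop
endfacet
facet normal 0.608 -0.738 -0.292
outer loop
vertex -1.24 -0.044 -0.487
vertex -0.635 0.257 0.012
vertex -1.232 -0.306 0.193
endloop
endfacet
facet normal -0.952 -0.289 -0.100
outer loop
vertex -1.24 -0.044 -0.487
vertex -1.232 -0.306 0.193
vertex -1.925 1.823 0.628
endloop
endfacet
facet normal 0.609 -0.739 -0.290
outer loop
vertex -1.232 -0.306 0.193
vertex -0.635 0.257 0.012
vertex -0.775 -0.143 0.737
endloop
endfacet
facet normal -0.663 -0.351 0.662
outer loop
vertex -1.232 -0.306 0.193
vertex -0.775 -0.143 0.737
vertex -1.925 1.823 0.628
endloop
endfacet
facet normal 0.608 -0.739 -0.290
outer loop
vertex -0.775 -0.143 0.737
vertex -0.635 0.257 0.012
vertex -0.213 0.32 0.735
endloop
endfacet
facet normal -0.028 0.039 0.999
outer loop
vertex -0.775 -0.143 0.737
vertex -0.213 0.32 0.735
vertex -1.925 1.823 0.628
endloop
endfacet
facet normal -0.269 0.774 -0.573
outer loop
vertex 1.28 -1.178 -3.132
vertex 0.798 -1.542 -3.398
vertex 0.846 -1.14 -2.877
endloop
endfacet
facet normal 0.496 0.358 0.791
outer loop
vertex 1.28 -1.178 -3.132
vertex 0.846 -1.14 -2.877
vertex 1.302 -2.998 -2.322
endloop
endfacet
facet normal -0.268 0.775 -0.573
outer loop
vertex 0.846 -1.14 -2.877
vertex 0.798 -1.542 -3.398
vertex 0.383 -1.337 -2.927
endloop
endfacet
facet normal -0.202 0.234 0.951
outer loop
vertex 0.846 -1.14 -2.877
vertex 0.383 -1.337 -2.927
vertex 1.302 -2.998 -2.322
endloop
endfacet
facet normal -0.268 0.774 -0.573
outer loop
vertex 0.383 -1.337 -2.927
vertex 0.798 -1.542 -3.398
vertex 0.164 -1.654 -3.253
endloop
endfacet
facet normal -0.735 -0.168 0.657
outer loop
vertex 0.383 -1.337 -2.927
vertex 0.164 -1.654 -3.253
vertex 1.302 -2.998 -2.322
endloop
endfacet
facet normal -0.268 0.775 -0.572
outer loop
vertex 0.164 -1.654 -3.253
vertex 0.798 -1.542 -3.398
vertex 0.316 -1.905 -3.664
endloop
endfacet
facet normal -0.788 -0.611 0.082
outer loop
vertex 0.164 -1.654 -3.253
vertex 0.316 -1.905 -3.664
vertex 1.302 -2.998 -2.322
endloop
endfacet
facet normal -0.268 0.775 -0.572
outer loop
vertex 0.316 -1.905 -3.664
vertex 0.798 -1.542 -3.398
vertex 0.75 -1.943 -3.919
endloop
endfacet
facet normal -0.331 -0.836 -0.438
outer loop
vertex 0.316 -1.905 -3.664
vertex 0.75 -1.943 -3.919
vertex 1.302 -2.998 -2.322
endloop
endfacet
facet normal -0.269 0.775 -0.572
outer loop
vertex 0.75 -1.943 -3.919
vertex 0.798 -1.542 -3.398
vertex 1.212 -1.746 -3.869
endloop
endfacet
facet normal 0.368 -0.712 -0.598
outer loop
vertex 0.75 -1.943 -3.919
vertex 1.212 -1.746 -3.869
vertex 1.302 -2.998 -2.322
endloop
endfacet
facet normal -0.269 0.775 -0.572
outer loop
vertex 1.212 -1.746 -3.869
vertex 0.798 -1.542 -3.398
vertex 1.432 -1.429 -3.543
endloop
endfacet
facet normal 0.900 -0.312 -0.305
outer loop
vertex 1.212 -1.746 -3.869
vertex 1.432 -1.429 -3.543
vertex 1.302 -2.998 -2.322
endloop
endfacet
facet normal -0.269 0.775 -0.572
outer loop
vertex 1.432 -1.429 -3.543
vertex 0.798 -1.542 -3.398
vertex 1.28 -1.178 -3.132
endloop
endfacet
facet normal 0.953 0.132 0.272
outer loop
vertex 1.432 -1.429 -3.543
vertex 1.28 -1.178 -3.132
vertex 1.302 -2.998 -2.322
endloop
endfacet

endsolid


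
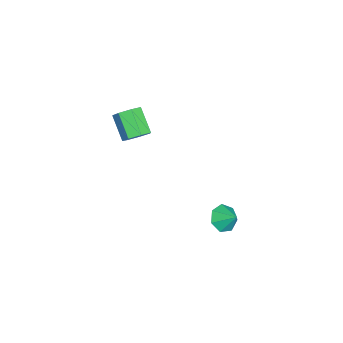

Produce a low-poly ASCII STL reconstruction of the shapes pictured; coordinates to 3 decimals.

solid 
facet normal -0.404 -0.658 -0.636
outer loop
vertex 3.898 3.314 -4.672
vertex 3.561 2.805 -3.931
vertex 3.137 3.524 -4.405
endloop
endfacet
facet normal 0.191 0.959 -0.210
outer loop
vertex 3.898 3.314 -4.672
vertex 3.137 3.524 -4.405
vertex 4.059 3.615 -3.149
endloop
endfacet
facet normal -0.405 -0.658 -0.635
outer loop
vertex 3.137 3.524 -4.405
vertex 3.561 2.805 -3.931
vertex 2.696 3.193 -3.781
endloop
endfacet
facet normal -0.377 0.902 0.212
outer loop
vertex 3.137 3.524 -4.405
vertex 2.696 3.193 -3.781
vertex 4.059 3.615 -3.149
endloop
endfacet
facet normal -0.405 -0.658 -0.635
outer loop
vertex 2.696 3.193 -3.781
vertex 3.561 2.805 -3.931
vertex 2.906 2.57 -3.27
endloop
endfacet
facet normal -0.487 0.450 0.749
outer loop
vertex 2.696 3.193 -3.781
vertex 2.906 2.57 -3.27
vertex 4.059 3.615 -3.149
endloop
endfacet
facet normal -0.404 -0.658 -0.635
outer loop
vertex 2.906 2.57 -3.27
vertex 3.561 2.805 -3.931
vertex 3.61 2.124 -3.256
endloop
endfacet
facet normal -0.055 -0.055 0.997
outer loop
vertex 2.906 2.57 -3.27
vertex 3.61 2.124 -3.256
vertex 4.059 3.615 -3.149
endloop
endfacet
facet normal -0.404 -0.658 -0.635
outer loop
vertex 3.61 2.124 -3.256
vertex 3.561 2.805 -3.931
vertex 4.277 2.191 -3.75
endloop
endfacet
facet normal 0.594 -0.234 0.770
outer loop
vertex 3.61 2.124 -3.256
vertex 4.277 2.191 -3.75
vertex 4.059 3.615 -3.149
endloop
endfacet
facet normal -0.404 -0.658 -0.636
outer loop
vertex 4.277 2.191 -3.75
vertex 3.561 2.805 -3.931
vertex 4.405 2.721 -4.38
endloop
endfacet
facet normal 0.970 0.048 0.238
outer loop
vertex 4.277 2.191 -3.75
vertex 4.405 2.721 -4.38
vertex 4.059 3.615 -3.149
endloop
endfacet
facet normal -0.404 -0.658 -0.636
outer loop
vertex 4.405 2.721 -4.38
vertex 3.561 2.805 -3.931
vertex 3.898 3.314 -4.672
endloop
endfacet
facet normal 0.791 0.579 -0.198
outer loop
vertex 4.405 2.721 -4.38
vertex 3.898 3.314 -4.672
vertex 4.059 3.615 -3.149
endloop
endfacet
facet normal 0.620 0.435 -0.653
outer loop
vertex 4.323 -2.504 3.402
vertex 3.642 -2.153 2.989
vertex 4.106 -1.825 3.648
endloop
endfacet
facet normal 0.729 -0.015 0.684
outer loop
vertex 4.323 -2.504 3.402
vertex 4.106 -1.825 3.648
vertex 3.218 -3.279 4.563
endloop
endfacet
facet normal 0.730 -0.015 0.684
outer loop
vertex 3.218 -3.279 4.563
vertex 4.106 -1.825 3.648
vertex 3.001 -2.599 4.81
endloop
endfacet
facet normal -0.621 -0.435 0.652
outer loop
vertex 3.218 -3.279 4.563
vertex 3.001 -2.599 4.81
vertex 2.538 -2.927 4.151
endloop
endfacet
facet normal 0.620 0.435 -0.653
outer loop
vertex 4.106 -1.825 3.648
vertex 3.642 -2.153 2.989
vertex 3.54 -1.392 3.399
endloop
endfacet
facet normal 0.231 0.694 0.682
outer loop
vertex 4.106 -1.825 3.648
vertex 3.54 -1.392 3.399
vertex 3.001 -2.599 4.81
endloop
endfacet
facet normal 0.229 0.695 0.682
outer loop
vertex 3.001 -2.599 4.81
vertex 3.54 -1.392 3.399
vertex 2.435 -2.167 4.56
endloop
endfacet
facet normal -0.620 -0.435 0.652
outer loop
vertex 3.001 -2.599 4.81
vertex 2.435 -2.167 4.56
vertex 2.538 -2.927 4.151
endloop
endfacet
facet normal 0.620 0.435 -0.653
outer loop
vertex 3.54 -1.392 3.399
vertex 3.642 -2.153 2.989
vertex 3.051 -1.532 2.841
endloop
endfacet
facet normal -0.443 0.881 0.167
outer loop
vertex 3.54 -1.392 3.399
vertex 3.051 -1.532 2.841
vertex 2.435 -2.167 4.56
endloop
endfacet
facet normal -0.443 0.881 0.167
outer loop
vertex 2.435 -2.167 4.56
vertex 3.051 -1.532 2.841
vertex 1.946 -2.307 4.002
endloop
endfacet
facet normal -0.620 -0.435 0.653
outer loop
vertex 2.435 -2.167 4.56
vertex 1.946 -2.307 4.002
vertex 2.538 -2.927 4.151
endloop
endfacet
facet normal 0.620 0.435 -0.653
outer loop
vertex 3.051 -1.532 2.841
vertex 3.642 -2.153 2.989
vertex 3.007 -2.14 2.394
endloop
endfacet
facet normal -0.782 0.405 -0.474
outer loop
vertex 3.051 -1.532 2.841
vertex 3.007 -2.14 2.394
vertex 1.946 -2.307 4.002
endloop
endfacet
facet normal -0.782 0.404 -0.474
outer loop
vertex 1.946 -2.307 4.002
vertex 3.007 -2.14 2.394
vertex 1.903 -2.914 3.556
endloop
endfacet
facet normal -0.620 -0.435 0.652
outer loop
vertex 1.946 -2.307 4.002
vertex 1.903 -2.914 3.556
vertex 2.538 -2.927 4.151
endloop
endfacet
facet normal 0.620 0.435 -0.653
outer loop
vertex 3.007 -2.14 2.394
vertex 3.642 -2.153 2.989
vertex 3.442 -2.757 2.396
endloop
endfacet
facet normal -0.532 -0.378 -0.757
outer loop
vertex 3.007 -2.14 2.394
vertex 3.442 -2.757 2.396
vertex 1.903 -2.914 3.556
endloop
endfacet
facet normal -0.532 -0.378 -0.757
outer loop
vertex 1.903 -2.914 3.556
vertex 3.442 -2.757 2.396
vertex 2.338 -3.531 3.558
endloop
endfacet
facet normal -0.620 -0.435 0.653
outer loop
vertex 1.903 -2.914 3.556
vertex 2.338 -3.531 3.558
vertex 2.538 -2.927 4.151
endloop
endfacet
facet normal 0.620 0.435 -0.653
outer loop
vertex 3.442 -2.757 2.396
vertex 3.642 -2.153 2.989
vertex 4.027 -2.919 2.844
endloop
endfacet
facet normal 0.118 -0.875 -0.470
outer loop
vertex 3.442 -2.757 2.396
vertex 4.027 -2.919 2.844
vertex 2.338 -3.531 3.558
endloop
endfacet
facet normal 0.117 -0.874 -0.471
outer loop
vertex 2.338 -3.531 3.558
vertex 4.027 -2.919 2.844
vertex 2.923 -3.694 4.006
endloop
endfacet
facet normal -0.621 -0.435 0.652
outer loop
vertex 2.338 -3.531 3.558
vertex 2.923 -3.694 4.006
vertex 2.538 -2.927 4.151
endloop
endfacet
facet normal 0.620 0.435 -0.653
outer loop
vertex 4.027 -2.919 2.844
vertex 3.642 -2.153 2.989
vertex 4.323 -2.504 3.402
endloop
endfacet
facet normal 0.680 -0.713 0.170
outer loop
vertex 4.027 -2.919 2.844
vertex 4.323 -2.504 3.402
vertex 2.923 -3.694 4.006
endloop
endfacet
facet normal 0.680 -0.713 0.171
outer loop
vertex 2.923 -3.694 4.006
vertex 4.323 -2.504 3.402
vertex 3.218 -3.279 4.563
endloop
endfacet
facet normal -0.620 -0.435 0.653
outer loop
vertex 2.923 -3.694 4.006
vertex 3.218 -3.279 4.563
vertex 2.538 -2.927 4.151
endloop
endfacet

endsolid


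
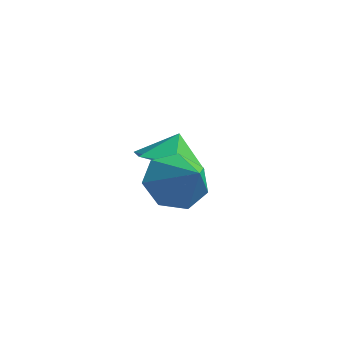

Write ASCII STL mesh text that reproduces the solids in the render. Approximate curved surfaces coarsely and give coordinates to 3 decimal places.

solid 
facet normal -0.018 -0.362 -0.932
outer loop
vertex -3.126 0.712 2.806
vertex -4.009 1.314 2.59
vertex -3.014 1.722 2.412
endloop
endfacet
facet normal 0.745 0.169 0.645
outer loop
vertex -3.126 0.712 2.806
vertex -3.014 1.722 2.412
vertex -3.991 1.686 3.55
endloop
endfacet
facet normal -0.018 -0.362 -0.932
outer loop
vertex -3.014 1.722 2.412
vertex -4.009 1.314 2.59
vertex -3.897 2.324 2.196
endloop
endfacet
facet normal 0.445 0.798 0.407
outer loop
vertex -3.014 1.722 2.412
vertex -3.897 2.324 2.196
vertex -3.991 1.686 3.55
endloop
endfacet
facet normal -0.017 -0.362 -0.932
outer loop
vertex -3.897 2.324 2.196
vertex -4.009 1.314 2.59
vertex -4.892 1.915 2.373
endloop
endfacet
facet normal -0.289 0.873 0.391
outer loop
vertex -3.897 2.324 2.196
vertex -4.892 1.915 2.373
vertex -3.991 1.686 3.55
endloop
endfacet
facet normal -0.017 -0.362 -0.932
outer loop
vertex -4.892 1.915 2.373
vertex -4.009 1.314 2.59
vertex -5.004 0.905 2.767
endloop
endfacet
facet normal -0.721 0.320 0.614
outer loop
vertex -4.892 1.915 2.373
vertex -5.004 0.905 2.767
vertex -3.991 1.686 3.55
endloop
endfacet
facet normal -0.017 -0.362 -0.932
outer loop
vertex -5.004 0.905 2.767
vertex -4.009 1.314 2.59
vertex -4.121 0.304 2.984
endloop
endfacet
facet normal -0.420 -0.310 0.853
outer loop
vertex -5.004 0.905 2.767
vertex -4.121 0.304 2.984
vertex -3.991 1.686 3.55
endloop
endfacet
facet normal -0.018 -0.362 -0.932
outer loop
vertex -4.121 0.304 2.984
vertex -4.009 1.314 2.59
vertex -3.126 0.712 2.806
endloop
endfacet
facet normal 0.313 -0.385 0.868
outer loop
vertex -4.121 0.304 2.984
vertex -3.126 0.712 2.806
vertex -3.991 1.686 3.55
endloop
endfacet
facet normal -0.843 0.204 -0.498
outer loop
vertex -1.239 -0.579 2.129
vertex -1.728 -0.555 2.966
vertex -1.28 0.172 2.506
endloop
endfacet
facet normal 0.899 0.235 -0.371
outer loop
vertex -1.239 -0.579 2.129
vertex -1.28 0.172 2.506
vertex -0.532 -0.845 3.674
endloop
endfacet
facet normal -0.843 0.204 -0.499
outer loop
vertex -1.28 0.172 2.506
vertex -1.728 -0.555 2.966
vertex -1.659 0.376 3.23
endloop
endfacet
facet normal 0.694 0.701 0.166
outer loop
vertex -1.28 0.172 2.506
vertex -1.659 0.376 3.23
vertex -0.532 -0.845 3.674
endloop
endfacet
facet normal -0.843 0.204 -0.498
outer loop
vertex -1.659 0.376 3.23
vertex -1.728 -0.555 2.966
vertex -2.09 -0.122 3.755
endloop
endfacet
facet normal 0.299 0.558 0.774
outer loop
vertex -1.659 0.376 3.23
vertex -2.09 -0.122 3.755
vertex -0.532 -0.845 3.674
endloop
endfacet
facet normal -0.842 0.204 -0.499
outer loop
vertex -2.09 -0.122 3.755
vertex -1.728 -0.555 2.966
vertex -2.249 -0.946 3.686
endloop
endfacet
facet normal 0.012 -0.086 0.996
outer loop
vertex -2.09 -0.122 3.755
vertex -2.249 -0.946 3.686
vertex -0.532 -0.845 3.674
endloop
endfacet
facet normal -0.842 0.203 -0.499
outer loop
vertex -2.249 -0.946 3.686
vertex -1.728 -0.555 2.966
vertex -2.015 -1.476 3.075
endloop
endfacet
facet normal 0.048 -0.745 0.665
outer loop
vertex -2.249 -0.946 3.686
vertex -2.015 -1.476 3.075
vertex -0.532 -0.845 3.674
endloop
endfacet
facet normal -0.843 0.204 -0.498
outer loop
vertex -2.015 -1.476 3.075
vertex -1.728 -0.555 2.966
vertex -1.566 -1.313 2.382
endloop
endfacet
facet normal 0.381 -0.924 0.030
outer loop
vertex -2.015 -1.476 3.075
vertex -1.566 -1.313 2.382
vertex -0.532 -0.845 3.674
endloop
endfacet
facet normal -0.843 0.204 -0.498
outer loop
vertex -1.566 -1.313 2.382
vertex -1.728 -0.555 2.966
vertex -1.239 -0.579 2.129
endloop
endfacet
facet normal 0.759 -0.487 -0.431
outer loop
vertex -1.566 -1.313 2.382
vertex -1.239 -0.579 2.129
vertex -0.532 -0.845 3.674
endloop
endfacet

endsolid


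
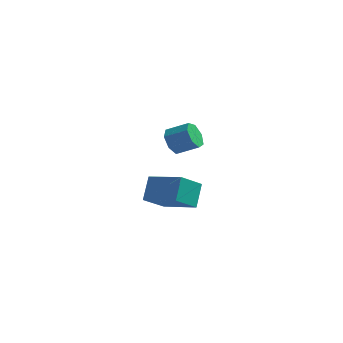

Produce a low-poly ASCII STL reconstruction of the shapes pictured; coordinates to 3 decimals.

solid 
facet normal -0.882 -0.154 -0.446
outer loop
vertex -0.499 -0.61 1.814
vertex -0.731 -0.857 2.357
vertex -0.738 -0.247 2.161
endloop
endfacet
facet normal 0.195 0.742 -0.642
outer loop
vertex -0.499 -0.61 1.814
vertex -0.738 -0.247 2.161
vertex 0.383 -0.456 2.26
endloop
endfacet
facet normal 0.195 0.743 -0.641
outer loop
vertex 0.383 -0.456 2.26
vertex -0.738 -0.247 2.161
vertex 0.144 -0.094 2.607
endloop
endfacet
facet normal 0.881 0.154 0.447
outer loop
vertex 0.383 -0.456 2.26
vertex 0.144 -0.094 2.607
vertex 0.151 -0.703 2.803
endloop
endfacet
facet normal -0.882 -0.153 -0.446
outer loop
vertex -0.738 -0.247 2.161
vertex -0.731 -0.857 2.357
vertex -0.971 -0.344 2.655
endloop
endfacet
facet normal -0.214 0.973 0.090
outer loop
vertex -0.738 -0.247 2.161
vertex -0.971 -0.344 2.655
vertex 0.144 -0.094 2.607
endloop
endfacet
facet normal -0.214 0.973 0.090
outer loop
vertex 0.144 -0.094 2.607
vertex -0.971 -0.344 2.655
vertex -0.089 -0.191 3.102
endloop
endfacet
facet normal 0.882 0.153 0.445
outer loop
vertex 0.144 -0.094 2.607
vertex -0.089 -0.191 3.102
vertex 0.151 -0.703 2.803
endloop
endfacet
facet normal -0.882 -0.153 -0.447
outer loop
vertex -0.971 -0.344 2.655
vertex -0.731 -0.857 2.357
vertex -1.024 -0.827 2.925
endloop
endfacet
facet normal -0.462 0.471 0.751
outer loop
vertex -0.971 -0.344 2.655
vertex -1.024 -0.827 2.925
vertex -0.089 -0.191 3.102
endloop
endfacet
facet normal -0.462 0.470 0.752
outer loop
vertex -0.089 -0.191 3.102
vertex -1.024 -0.827 2.925
vertex -0.142 -0.673 3.371
endloop
endfacet
facet normal 0.882 0.152 0.447
outer loop
vertex -0.089 -0.191 3.102
vertex -0.142 -0.673 3.371
vertex 0.151 -0.703 2.803
endloop
endfacet
facet normal -0.881 -0.154 -0.447
outer loop
vertex -1.024 -0.827 2.925
vertex -0.731 -0.857 2.357
vertex -0.856 -1.332 2.767
endloop
endfacet
facet normal -0.362 -0.386 0.849
outer loop
vertex -1.024 -0.827 2.925
vertex -0.856 -1.332 2.767
vertex -0.142 -0.673 3.371
endloop
endfacet
facet normal -0.362 -0.385 0.849
outer loop
vertex -0.142 -0.673 3.371
vertex -0.856 -1.332 2.767
vertex 0.026 -1.179 3.213
endloop
endfacet
facet normal 0.882 0.153 0.447
outer loop
vertex -0.142 -0.673 3.371
vertex 0.026 -1.179 3.213
vertex 0.151 -0.703 2.803
endloop
endfacet
facet normal -0.882 -0.153 -0.446
outer loop
vertex -0.856 -1.332 2.767
vertex -0.731 -0.857 2.357
vertex -0.594 -1.479 2.3
endloop
endfacet
facet normal 0.011 -0.952 0.306
outer loop
vertex -0.856 -1.332 2.767
vertex -0.594 -1.479 2.3
vertex 0.026 -1.179 3.213
endloop
endfacet
facet normal 0.011 -0.952 0.306
outer loop
vertex 0.026 -1.179 3.213
vertex -0.594 -1.479 2.3
vertex 0.288 -1.326 2.746
endloop
endfacet
facet normal 0.882 0.153 0.446
outer loop
vertex 0.026 -1.179 3.213
vertex 0.288 -1.326 2.746
vertex 0.151 -0.703 2.803
endloop
endfacet
facet normal -0.882 -0.153 -0.447
outer loop
vertex -0.594 -1.479 2.3
vertex -0.731 -0.857 2.357
vertex -0.435 -1.158 1.876
endloop
endfacet
facet normal 0.375 -0.801 -0.466
outer loop
vertex -0.594 -1.479 2.3
vertex -0.435 -1.158 1.876
vertex 0.288 -1.326 2.746
endloop
endfacet
facet normal 0.375 -0.801 -0.466
outer loop
vertex 0.288 -1.326 2.746
vertex -0.435 -1.158 1.876
vertex 0.447 -1.005 2.322
endloop
endfacet
facet normal 0.882 0.153 0.446
outer loop
vertex 0.288 -1.326 2.746
vertex 0.447 -1.005 2.322
vertex 0.151 -0.703 2.803
endloop
endfacet
facet normal -0.882 -0.153 -0.446
outer loop
vertex -0.435 -1.158 1.876
vertex -0.731 -0.857 2.357
vertex -0.499 -0.61 1.814
endloop
endfacet
facet normal 0.457 -0.047 -0.888
outer loop
vertex -0.435 -1.158 1.876
vertex -0.499 -0.61 1.814
vertex 0.447 -1.005 2.322
endloop
endfacet
facet normal 0.457 -0.047 -0.888
outer loop
vertex 0.447 -1.005 2.322
vertex -0.499 -0.61 1.814
vertex 0.383 -0.456 2.26
endloop
endfacet
facet normal 0.882 0.153 0.446
outer loop
vertex 0.447 -1.005 2.322
vertex 0.383 -0.456 2.26
vertex 0.151 -0.703 2.803
endloop
endfacet
facet normal -0.949 0.205 -0.241
outer loop
vertex -3.419 2.056 -2.499
vertex -3.516 2.799 -1.486
vertex -2.995 3.134 -3.249
endloop
endfacet
facet normal 0.077 -0.590 -0.804
outer loop
vertex -1.364 2.781 -2.834
vertex -3.419 2.056 -2.499
vertex -2.995 3.134 -3.249
endloop
endfacet
facet normal -0.949 0.205 -0.241
outer loop
vertex -2.995 3.134 -3.249
vertex -3.516 2.799 -1.486
vertex -3.092 3.877 -2.237
endloop
endfacet
facet normal 0.307 0.781 -0.544
outer loop
vertex -3.092 3.877 -2.237
vertex -1.364 2.781 -2.834
vertex -2.995 3.134 -3.249
endloop
endfacet
facet normal -0.307 -0.781 0.543
outer loop
vertex -3.419 2.056 -2.499
vertex -1.885 2.446 -1.071
vertex -3.516 2.799 -1.486
endloop
endfacet
facet normal 0.077 -0.590 -0.804
outer loop
vertex -1.788 1.703 -2.083
vertex -3.419 2.056 -2.499
vertex -1.364 2.781 -2.834
endloop
endfacet
facet normal -0.308 -0.781 0.544
outer loop
vertex -1.788 1.703 -2.083
vertex -1.885 2.446 -1.071
vertex -3.419 2.056 -2.499
endloop
endfacet
facet normal -0.077 0.590 0.804
outer loop
vertex -3.516 2.799 -1.486
vertex -1.885 2.446 -1.071
vertex -3.092 3.877 -2.237
endloop
endfacet
facet normal 0.308 0.781 -0.543
outer loop
vertex -1.461 3.524 -1.821
vertex -1.364 2.781 -2.834
vertex -3.092 3.877 -2.237
endloop
endfacet
facet normal -0.077 0.590 0.804
outer loop
vertex -3.092 3.877 -2.237
vertex -1.885 2.446 -1.071
vertex -1.461 3.524 -1.821
endloop
endfacet
facet normal 0.949 -0.205 0.241
outer loop
vertex -1.461 3.524 -1.821
vertex -1.788 1.703 -2.083
vertex -1.364 2.781 -2.834
endloop
endfacet
facet normal 0.948 -0.205 0.241
outer loop
vertex -1.885 2.446 -1.071
vertex -1.788 1.703 -2.083
vertex -1.461 3.524 -1.821
endloop
endfacet

endsolid


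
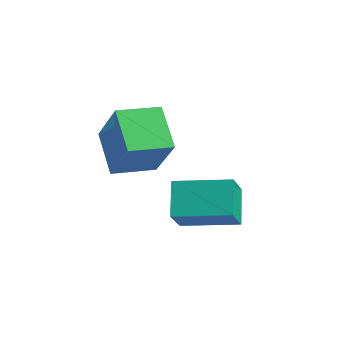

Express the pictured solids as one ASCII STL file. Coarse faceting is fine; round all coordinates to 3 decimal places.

solid 
facet normal -0.671 -0.732 -0.122
outer loop
vertex -0.619 1.762 -2.494
vertex -1.336 2.586 -3.492
vertex 0.195 1.192 -3.55
endloop
endfacet
facet normal 0.485 -0.557 0.674
outer loop
vertex 1.516 2.634 -3.308
vertex -0.619 1.762 -2.494
vertex 0.195 1.192 -3.55
endloop
endfacet
facet normal -0.671 -0.731 -0.123
outer loop
vertex 0.195 1.192 -3.55
vertex -1.336 2.586 -3.492
vertex -0.522 2.017 -4.548
endloop
endfacet
facet normal 0.562 -0.393 -0.728
outer loop
vertex -0.522 2.017 -4.548
vertex 1.516 2.634 -3.308
vertex 0.195 1.192 -3.55
endloop
endfacet
facet normal -0.562 0.393 0.728
outer loop
vertex -0.619 1.762 -2.494
vertex -0.015 4.028 -3.25
vertex -1.336 2.586 -3.492
endloop
endfacet
facet normal 0.485 -0.558 0.674
outer loop
vertex 0.702 3.203 -2.252
vertex -0.619 1.762 -2.494
vertex 1.516 2.634 -3.308
endloop
endfacet
facet normal -0.562 0.393 0.728
outer loop
vertex 0.702 3.203 -2.252
vertex -0.015 4.028 -3.25
vertex -0.619 1.762 -2.494
endloop
endfacet
facet normal -0.485 0.557 -0.674
outer loop
vertex -1.336 2.586 -3.492
vertex -0.015 4.028 -3.25
vertex -0.522 2.017 -4.548
endloop
endfacet
facet normal 0.562 -0.393 -0.728
outer loop
vertex 0.799 3.458 -4.306
vertex 1.516 2.634 -3.308
vertex -0.522 2.017 -4.548
endloop
endfacet
facet normal -0.484 0.557 -0.674
outer loop
vertex -0.522 2.017 -4.548
vertex -0.015 4.028 -3.25
vertex 0.799 3.458 -4.306
endloop
endfacet
facet normal 0.670 0.732 0.123
outer loop
vertex 0.799 3.458 -4.306
vertex 0.702 3.203 -2.252
vertex 1.516 2.634 -3.308
endloop
endfacet
facet normal 0.671 0.731 0.122
outer loop
vertex -0.015 4.028 -3.25
vertex 0.702 3.203 -2.252
vertex 0.799 3.458 -4.306
endloop
endfacet
facet normal -0.735 0.198 0.649
outer loop
vertex -1.411 0.221 0.705
vertex -1.09 1.704 0.616
vertex -2.803 0.424 -0.934
endloop
endfacet
facet normal -0.211 -0.976 0.058
outer loop
vertex -1.51 0.076 -2.076
vertex -1.411 0.221 0.705
vertex -2.803 0.424 -0.934
endloop
endfacet
facet normal -0.735 0.198 0.649
outer loop
vertex -2.803 0.424 -0.934
vertex -1.09 1.704 0.616
vertex -2.482 1.907 -1.023
endloop
endfacet
facet normal -0.645 0.094 -0.759
outer loop
vertex -2.482 1.907 -1.023
vertex -1.51 0.076 -2.076
vertex -2.803 0.424 -0.934
endloop
endfacet
facet normal 0.645 -0.094 0.759
outer loop
vertex -1.411 0.221 0.705
vertex 0.203 1.356 -0.526
vertex -1.09 1.704 0.616
endloop
endfacet
facet normal -0.211 -0.976 0.058
outer loop
vertex -0.118 -0.127 -0.437
vertex -1.411 0.221 0.705
vertex -1.51 0.076 -2.076
endloop
endfacet
facet normal 0.645 -0.094 0.759
outer loop
vertex -0.118 -0.127 -0.437
vertex 0.203 1.356 -0.526
vertex -1.411 0.221 0.705
endloop
endfacet
facet normal 0.211 0.976 -0.058
outer loop
vertex -1.09 1.704 0.616
vertex 0.203 1.356 -0.526
vertex -2.482 1.907 -1.023
endloop
endfacet
facet normal -0.645 0.094 -0.759
outer loop
vertex -1.189 1.559 -2.165
vertex -1.51 0.076 -2.076
vertex -2.482 1.907 -1.023
endloop
endfacet
facet normal 0.211 0.976 -0.058
outer loop
vertex -2.482 1.907 -1.023
vertex 0.203 1.356 -0.526
vertex -1.189 1.559 -2.165
endloop
endfacet
facet normal 0.735 -0.198 -0.649
outer loop
vertex -1.189 1.559 -2.165
vertex -0.118 -0.127 -0.437
vertex -1.51 0.076 -2.076
endloop
endfacet
facet normal 0.735 -0.198 -0.649
outer loop
vertex 0.203 1.356 -0.526
vertex -0.118 -0.127 -0.437
vertex -1.189 1.559 -2.165
endloop
endfacet

endsolid


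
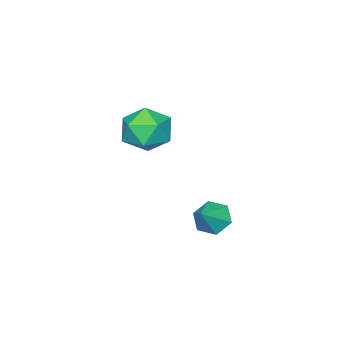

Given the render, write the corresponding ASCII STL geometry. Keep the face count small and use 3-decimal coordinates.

solid 
facet normal -0.754 -0.177 -0.633
outer loop
vertex 3.008 2.924 0.108
vertex 2.451 3.241 0.683
vertex 2.815 3.762 0.104
endloop
endfacet
facet normal 0.905 0.207 -0.372
outer loop
vertex 3.008 2.924 0.108
vertex 2.815 3.762 0.104
vertex 3.469 3.479 1.537
endloop
endfacet
facet normal -0.754 -0.177 -0.633
outer loop
vertex 2.815 3.762 0.104
vertex 2.451 3.241 0.683
vertex 2.259 4.079 0.678
endloop
endfacet
facet normal 0.465 0.884 -0.038
outer loop
vertex 2.815 3.762 0.104
vertex 2.259 4.079 0.678
vertex 3.469 3.479 1.537
endloop
endfacet
facet normal -0.754 -0.176 -0.633
outer loop
vertex 2.259 4.079 0.678
vertex 2.451 3.241 0.683
vertex 1.895 3.557 1.257
endloop
endfacet
facet normal -0.076 0.764 0.641
outer loop
vertex 2.259 4.079 0.678
vertex 1.895 3.557 1.257
vertex 3.469 3.479 1.537
endloop
endfacet
facet normal -0.754 -0.176 -0.633
outer loop
vertex 1.895 3.557 1.257
vertex 2.451 3.241 0.683
vertex 2.087 2.719 1.261
endloop
endfacet
facet normal -0.177 -0.036 0.984
outer loop
vertex 1.895 3.557 1.257
vertex 2.087 2.719 1.261
vertex 3.469 3.479 1.537
endloop
endfacet
facet normal -0.753 -0.176 -0.634
outer loop
vertex 2.087 2.719 1.261
vertex 2.451 3.241 0.683
vertex 2.644 2.403 0.687
endloop
endfacet
facet normal 0.263 -0.714 0.649
outer loop
vertex 2.087 2.719 1.261
vertex 2.644 2.403 0.687
vertex 3.469 3.479 1.537
endloop
endfacet
facet normal -0.754 -0.177 -0.633
outer loop
vertex 2.644 2.403 0.687
vertex 2.451 3.241 0.683
vertex 3.008 2.924 0.108
endloop
endfacet
facet normal 0.804 -0.594 -0.029
outer loop
vertex 2.644 2.403 0.687
vertex 3.008 2.924 0.108
vertex 3.469 3.479 1.537
endloop
endfacet
facet normal -0.266 0.444 0.856
outer loop
vertex 1.197 -0.744 3.969
vertex 0.007 -1.078 3.773
vertex 0.774 -1.838 4.406
endloop
endfacet
facet normal 0.405 0.200 0.892
outer loop
vertex 1.197 -0.744 3.969
vertex 0.774 -1.838 4.406
vertex 1.906 -1.77 3.877
endloop
endfacet
facet normal 0.780 0.506 0.368
outer loop
vertex 1.197 -0.744 3.969
vertex 1.906 -1.77 3.877
vertex 1.839 -0.969 2.919
endloop
endfacet
facet normal 0.342 0.940 0.008
outer loop
vertex 1.197 -0.744 3.969
vertex 1.839 -0.969 2.919
vertex 0.665 -0.541 2.854
endloop
endfacet
facet normal -0.304 0.901 0.309
outer loop
vertex 1.197 -0.744 3.969
vertex 0.665 -0.541 2.854
vertex 0.007 -1.078 3.773
endloop
endfacet
facet normal 0.391 -0.503 0.771
outer loop
vertex 1.906 -1.77 3.877
vertex 0.774 -1.838 4.406
vertex 1.155 -2.739 3.626
endloop
endfacet
facet normal -0.694 -0.108 0.712
outer loop
vertex 0.774 -1.838 4.406
vertex 0.007 -1.078 3.773
vertex -0.019 -2.311 3.561
endloop
endfacet
facet normal -0.756 0.631 -0.173
outer loop
vertex 0.007 -1.078 3.773
vertex 0.665 -0.541 2.854
vertex -0.086 -1.51 2.603
endloop
endfacet
facet normal 0.289 0.694 -0.660
outer loop
vertex 0.665 -0.541 2.854
vertex 1.839 -0.969 2.919
vertex 1.046 -1.442 2.074
endloop
endfacet
facet normal 0.997 -0.008 -0.076
outer loop
vertex 1.839 -0.969 2.919
vertex 1.906 -1.77 3.877
vertex 1.813 -2.202 2.707
endloop
endfacet
facet normal -0.342 -0.940 -0.008
outer loop
vertex 0.623 -2.536 2.511
vertex 1.155 -2.739 3.626
vertex -0.019 -2.311 3.561
endloop
endfacet
facet normal -0.780 -0.506 -0.368
outer loop
vertex 0.623 -2.536 2.511
vertex -0.019 -2.311 3.561
vertex -0.086 -1.51 2.603
endloop
endfacet
facet normal -0.405 -0.200 -0.892
outer loop
vertex 0.623 -2.536 2.511
vertex -0.086 -1.51 2.603
vertex 1.046 -1.442 2.074
endloop
endfacet
facet normal 0.266 -0.444 -0.856
outer loop
vertex 0.623 -2.536 2.511
vertex 1.046 -1.442 2.074
vertex 1.813 -2.202 2.707
endloop
endfacet
facet normal 0.304 -0.901 -0.309
outer loop
vertex 0.623 -2.536 2.511
vertex 1.813 -2.202 2.707
vertex 1.155 -2.739 3.626
endloop
endfacet
facet normal -0.289 -0.694 0.660
outer loop
vertex -0.019 -2.311 3.561
vertex 1.155 -2.739 3.626
vertex 0.774 -1.838 4.406
endloop
endfacet
facet normal -0.997 0.008 0.076
outer loop
vertex -0.086 -1.51 2.603
vertex -0.019 -2.311 3.561
vertex 0.007 -1.078 3.773
endloop
endfacet
facet normal -0.391 0.503 -0.771
outer loop
vertex 1.046 -1.442 2.074
vertex -0.086 -1.51 2.603
vertex 0.665 -0.541 2.854
endloop
endfacet
facet normal 0.694 0.108 -0.712
outer loop
vertex 1.813 -2.202 2.707
vertex 1.046 -1.442 2.074
vertex 1.839 -0.969 2.919
endloop
endfacet
facet normal 0.756 -0.631 0.173
outer loop
vertex 1.155 -2.739 3.626
vertex 1.813 -2.202 2.707
vertex 1.906 -1.77 3.877
endloop
endfacet

endsolid


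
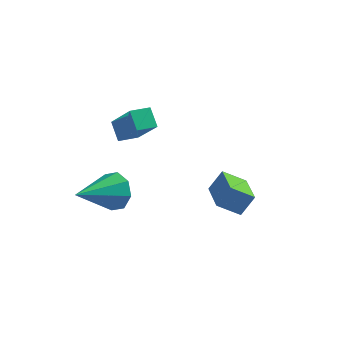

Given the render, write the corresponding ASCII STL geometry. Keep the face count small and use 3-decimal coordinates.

solid 
facet normal 0.526 0.761 -0.380
outer loop
vertex 0.017 -2.917 -2.793
vertex -0.572 -2.888 -3.55
vertex -0.555 -2.469 -2.687
endloop
endfacet
facet normal 0.116 -0.086 0.990
outer loop
vertex 0.017 -2.917 -2.793
vertex -0.555 -2.469 -2.687
vertex -1.708 -4.532 -2.73
endloop
endfacet
facet normal 0.526 0.761 -0.380
outer loop
vertex -0.555 -2.469 -2.687
vertex -0.572 -2.888 -3.55
vertex -1.137 -2.266 -3.087
endloop
endfacet
facet normal -0.486 0.254 0.836
outer loop
vertex -0.555 -2.469 -2.687
vertex -1.137 -2.266 -3.087
vertex -1.708 -4.532 -2.73
endloop
endfacet
facet normal 0.525 0.761 -0.381
outer loop
vertex -1.137 -2.266 -3.087
vertex -0.572 -2.888 -3.55
vertex -1.389 -2.428 -3.758
endloop
endfacet
facet normal -0.920 0.276 0.279
outer loop
vertex -1.137 -2.266 -3.087
vertex -1.389 -2.428 -3.758
vertex -1.708 -4.532 -2.73
endloop
endfacet
facet normal 0.525 0.762 -0.379
outer loop
vertex -1.389 -2.428 -3.758
vertex -0.572 -2.888 -3.55
vertex -1.161 -2.859 -4.308
endloop
endfacet
facet normal -0.932 -0.034 -0.360
outer loop
vertex -1.389 -2.428 -3.758
vertex -1.161 -2.859 -4.308
vertex -1.708 -4.532 -2.73
endloop
endfacet
facet normal 0.527 0.760 -0.380
outer loop
vertex -1.161 -2.859 -4.308
vertex -0.572 -2.888 -3.55
vertex -0.589 -3.308 -4.414
endloop
endfacet
facet normal -0.516 -0.492 -0.701
outer loop
vertex -1.161 -2.859 -4.308
vertex -0.589 -3.308 -4.414
vertex -1.708 -4.532 -2.73
endloop
endfacet
facet normal 0.526 0.761 -0.380
outer loop
vertex -0.589 -3.308 -4.414
vertex -0.572 -2.888 -3.55
vertex -0.007 -3.51 -4.014
endloop
endfacet
facet normal 0.087 -0.832 -0.547
outer loop
vertex -0.589 -3.308 -4.414
vertex -0.007 -3.51 -4.014
vertex -1.708 -4.532 -2.73
endloop
endfacet
facet normal 0.526 0.761 -0.379
outer loop
vertex -0.007 -3.51 -4.014
vertex -0.572 -2.888 -3.55
vertex 0.244 -3.349 -3.343
endloop
endfacet
facet normal 0.521 -0.854 0.010
outer loop
vertex -0.007 -3.51 -4.014
vertex 0.244 -3.349 -3.343
vertex -1.708 -4.532 -2.73
endloop
endfacet
facet normal 0.526 0.761 -0.380
outer loop
vertex 0.244 -3.349 -3.343
vertex -0.572 -2.888 -3.55
vertex 0.017 -2.917 -2.793
endloop
endfacet
facet normal 0.533 -0.544 0.648
outer loop
vertex 0.244 -3.349 -3.343
vertex 0.017 -2.917 -2.793
vertex -1.708 -4.532 -2.73
endloop
endfacet
facet normal -0.729 -0.675 0.114
outer loop
vertex -0.233 -0.615 -1.389
vertex -0.692 -0.003 -0.699
vertex -1.299 0.281 -2.893
endloop
endfacet
facet normal 0.446 -0.593 -0.670
outer loop
vertex -0.608 0.923 -3.001
vertex -0.233 -0.615 -1.389
vertex -1.299 0.281 -2.893
endloop
endfacet
facet normal -0.728 -0.676 0.114
outer loop
vertex -1.299 0.281 -2.893
vertex -0.692 -0.003 -0.699
vertex -1.759 0.893 -2.203
endloop
endfacet
facet normal -0.520 0.437 -0.734
outer loop
vertex -1.759 0.893 -2.203
vertex -0.608 0.923 -3.001
vertex -1.299 0.281 -2.893
endloop
endfacet
facet normal 0.521 -0.437 0.734
outer loop
vertex -0.233 -0.615 -1.389
vertex -0.001 0.639 -0.807
vertex -0.692 -0.003 -0.699
endloop
endfacet
facet normal 0.446 -0.593 -0.670
outer loop
vertex 0.459 0.027 -1.497
vertex -0.233 -0.615 -1.389
vertex -0.608 0.923 -3.001
endloop
endfacet
facet normal 0.520 -0.437 0.734
outer loop
vertex 0.459 0.027 -1.497
vertex -0.001 0.639 -0.807
vertex -0.233 -0.615 -1.389
endloop
endfacet
facet normal -0.446 0.593 0.670
outer loop
vertex -0.692 -0.003 -0.699
vertex -0.001 0.639 -0.807
vertex -1.759 0.893 -2.203
endloop
endfacet
facet normal -0.520 0.437 -0.734
outer loop
vertex -1.067 1.535 -2.311
vertex -0.608 0.923 -3.001
vertex -1.759 0.893 -2.203
endloop
endfacet
facet normal -0.446 0.594 0.670
outer loop
vertex -1.759 0.893 -2.203
vertex -0.001 0.639 -0.807
vertex -1.067 1.535 -2.311
endloop
endfacet
facet normal 0.729 0.675 -0.114
outer loop
vertex -1.067 1.535 -2.311
vertex 0.459 0.027 -1.497
vertex -0.608 0.923 -3.001
endloop
endfacet
facet normal 0.728 0.676 -0.114
outer loop
vertex -0.001 0.639 -0.807
vertex 0.459 0.027 -1.497
vertex -1.067 1.535 -2.311
endloop
endfacet
facet normal -0.444 -0.348 -0.825
outer loop
vertex 3.592 -2.756 -3.735
vertex 2.908 -1.194 -4.026
vertex 4.532 -2.462 -4.365
endloop
endfacet
facet normal 0.395 -0.903 0.168
outer loop
vertex 5.012 -2.086 -3.474
vertex 3.592 -2.756 -3.735
vertex 4.532 -2.462 -4.365
endloop
endfacet
facet normal -0.444 -0.349 -0.825
outer loop
vertex 4.532 -2.462 -4.365
vertex 2.908 -1.194 -4.026
vertex 3.849 -0.9 -4.657
endloop
endfacet
facet normal 0.804 0.251 -0.539
outer loop
vertex 3.849 -0.9 -4.657
vertex 5.012 -2.086 -3.474
vertex 4.532 -2.462 -4.365
endloop
endfacet
facet normal -0.804 -0.252 0.539
outer loop
vertex 3.592 -2.756 -3.735
vertex 3.388 -0.818 -3.135
vertex 2.908 -1.194 -4.026
endloop
endfacet
facet normal 0.395 -0.903 0.168
outer loop
vertex 4.071 -2.38 -2.843
vertex 3.592 -2.756 -3.735
vertex 5.012 -2.086 -3.474
endloop
endfacet
facet normal -0.805 -0.251 0.538
outer loop
vertex 4.071 -2.38 -2.843
vertex 3.388 -0.818 -3.135
vertex 3.592 -2.756 -3.735
endloop
endfacet
facet normal -0.395 0.903 -0.168
outer loop
vertex 2.908 -1.194 -4.026
vertex 3.388 -0.818 -3.135
vertex 3.849 -0.9 -4.657
endloop
endfacet
facet normal 0.804 0.252 -0.538
outer loop
vertex 4.328 -0.524 -3.765
vertex 5.012 -2.086 -3.474
vertex 3.849 -0.9 -4.657
endloop
endfacet
facet normal -0.395 0.903 -0.168
outer loop
vertex 3.849 -0.9 -4.657
vertex 3.388 -0.818 -3.135
vertex 4.328 -0.524 -3.765
endloop
endfacet
facet normal 0.445 0.348 0.825
outer loop
vertex 4.328 -0.524 -3.765
vertex 4.071 -2.38 -2.843
vertex 5.012 -2.086 -3.474
endloop
endfacet
facet normal 0.444 0.349 0.825
outer loop
vertex 3.388 -0.818 -3.135
vertex 4.071 -2.38 -2.843
vertex 4.328 -0.524 -3.765
endloop
endfacet

endsolid
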